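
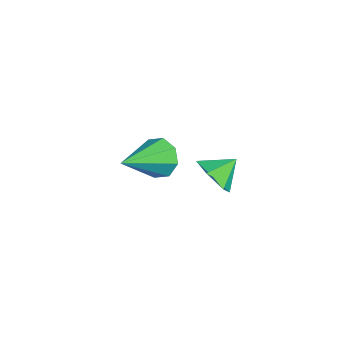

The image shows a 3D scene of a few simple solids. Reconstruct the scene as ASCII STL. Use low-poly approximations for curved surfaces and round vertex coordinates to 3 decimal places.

solid 
facet normal -0.035 -0.853 -0.521
outer loop
vertex 2.11 3.553 -2.859
vertex 1.541 3.234 -2.299
vertex 1.267 3.667 -2.989
endloop
endfacet
facet normal 0.182 0.902 -0.392
outer loop
vertex 2.11 3.553 -2.859
vertex 1.267 3.667 -2.989
vertex 1.579 4.146 -1.741
endloop
endfacet
facet normal -0.035 -0.853 -0.521
outer loop
vertex 1.267 3.667 -2.989
vertex 1.541 3.234 -2.299
vertex 0.699 3.348 -2.429
endloop
endfacet
facet normal -0.595 0.789 -0.154
outer loop
vertex 1.267 3.667 -2.989
vertex 0.699 3.348 -2.429
vertex 1.579 4.146 -1.741
endloop
endfacet
facet normal -0.035 -0.853 -0.521
outer loop
vertex 0.699 3.348 -2.429
vertex 1.541 3.234 -2.299
vertex 0.972 2.915 -1.738
endloop
endfacet
facet normal -0.758 0.375 0.534
outer loop
vertex 0.699 3.348 -2.429
vertex 0.972 2.915 -1.738
vertex 1.579 4.146 -1.741
endloop
endfacet
facet normal -0.036 -0.853 -0.521
outer loop
vertex 0.972 2.915 -1.738
vertex 1.541 3.234 -2.299
vertex 1.814 2.8 -1.608
endloop
endfacet
facet normal -0.142 0.073 0.987
outer loop
vertex 0.972 2.915 -1.738
vertex 1.814 2.8 -1.608
vertex 1.579 4.146 -1.741
endloop
endfacet
facet normal -0.036 -0.853 -0.521
outer loop
vertex 1.814 2.8 -1.608
vertex 1.541 3.234 -2.299
vertex 2.383 3.119 -2.169
endloop
endfacet
facet normal 0.635 0.185 0.750
outer loop
vertex 1.814 2.8 -1.608
vertex 2.383 3.119 -2.169
vertex 1.579 4.146 -1.741
endloop
endfacet
facet normal -0.036 -0.852 -0.522
outer loop
vertex 2.383 3.119 -2.169
vertex 1.541 3.234 -2.299
vertex 2.11 3.553 -2.859
endloop
endfacet
facet normal 0.798 0.599 0.061
outer loop
vertex 2.383 3.119 -2.169
vertex 2.11 3.553 -2.859
vertex 1.579 4.146 -1.741
endloop
endfacet
facet normal -0.232 0.823 -0.518
outer loop
vertex 3.446 0.384 1.117
vertex 2.759 0.409 1.464
vertex 3.456 0.7 1.615
endloop
endfacet
facet normal 0.994 -0.101 0.044
outer loop
vertex 3.446 0.384 1.117
vertex 3.456 0.7 1.615
vertex 3.221 -1.229 2.496
endloop
endfacet
facet normal -0.231 0.823 -0.519
outer loop
vertex 3.456 0.7 1.615
vertex 2.759 0.409 1.464
vertex 3.057 0.846 2.024
endloop
endfacet
facet normal 0.736 0.205 0.645
outer loop
vertex 3.456 0.7 1.615
vertex 3.057 0.846 2.024
vertex 3.221 -1.229 2.496
endloop
endfacet
facet normal -0.233 0.823 -0.518
outer loop
vertex 3.057 0.846 2.024
vertex 2.759 0.409 1.464
vertex 2.484 0.735 2.105
endloop
endfacet
facet normal 0.093 0.228 0.969
outer loop
vertex 3.057 0.846 2.024
vertex 2.484 0.735 2.105
vertex 3.221 -1.229 2.496
endloop
endfacet
facet normal -0.232 0.823 -0.518
outer loop
vertex 2.484 0.735 2.105
vertex 2.759 0.409 1.464
vertex 2.072 0.434 1.811
endloop
endfacet
facet normal -0.558 -0.045 0.828
outer loop
vertex 2.484 0.735 2.105
vertex 2.072 0.434 1.811
vertex 3.221 -1.229 2.496
endloop
endfacet
facet normal -0.232 0.823 -0.519
outer loop
vertex 2.072 0.434 1.811
vertex 2.759 0.409 1.464
vertex 2.062 0.117 1.313
endloop
endfacet
facet normal -0.838 -0.453 0.305
outer loop
vertex 2.072 0.434 1.811
vertex 2.062 0.117 1.313
vertex 3.221 -1.229 2.496
endloop
endfacet
facet normal -0.232 0.823 -0.518
outer loop
vertex 2.062 0.117 1.313
vertex 2.759 0.409 1.464
vertex 2.461 -0.028 0.904
endloop
endfacet
facet normal -0.579 -0.759 -0.296
outer loop
vertex 2.062 0.117 1.313
vertex 2.461 -0.028 0.904
vertex 3.221 -1.229 2.496
endloop
endfacet
facet normal -0.231 0.823 -0.519
outer loop
vertex 2.461 -0.028 0.904
vertex 2.759 0.409 1.464
vertex 3.034 0.082 0.823
endloop
endfacet
facet normal 0.063 -0.782 -0.620
outer loop
vertex 2.461 -0.028 0.904
vertex 3.034 0.082 0.823
vertex 3.221 -1.229 2.496
endloop
endfacet
facet normal -0.232 0.822 -0.519
outer loop
vertex 3.034 0.082 0.823
vertex 2.759 0.409 1.464
vertex 3.446 0.384 1.117
endloop
endfacet
facet normal 0.715 -0.509 -0.479
outer loop
vertex 3.034 0.082 0.823
vertex 3.446 0.384 1.117
vertex 3.221 -1.229 2.496
endloop
endfacet

endsolid


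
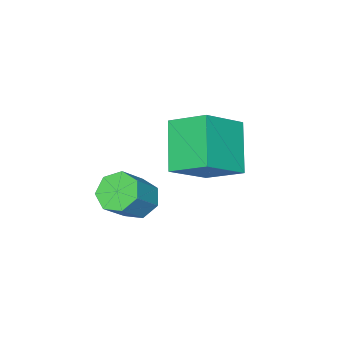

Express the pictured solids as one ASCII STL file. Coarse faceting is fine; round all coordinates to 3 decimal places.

solid 
facet normal -0.803 0.117 -0.584
outer loop
vertex -4.506 -1.785 -0.249
vertex -4.873 -0.508 0.511
vertex -3.448 -0.74 -1.494
endloop
endfacet
facet normal 0.240 -0.834 -0.496
outer loop
vertex -1.987 -0.952 -0.431
vertex -4.506 -1.785 -0.249
vertex -3.448 -0.74 -1.494
endloop
endfacet
facet normal -0.803 0.116 -0.584
outer loop
vertex -3.448 -0.74 -1.494
vertex -4.873 -0.508 0.511
vertex -3.816 0.537 -0.735
endloop
endfacet
facet normal 0.545 0.539 -0.642
outer loop
vertex -3.816 0.537 -0.735
vertex -1.987 -0.952 -0.431
vertex -3.448 -0.74 -1.494
endloop
endfacet
facet normal -0.545 -0.539 0.642
outer loop
vertex -4.506 -1.785 -0.249
vertex -3.412 -0.72 1.574
vertex -4.873 -0.508 0.511
endloop
endfacet
facet normal 0.240 -0.834 -0.496
outer loop
vertex -3.044 -1.997 0.815
vertex -4.506 -1.785 -0.249
vertex -1.987 -0.952 -0.431
endloop
endfacet
facet normal -0.545 -0.539 0.642
outer loop
vertex -3.044 -1.997 0.815
vertex -3.412 -0.72 1.574
vertex -4.506 -1.785 -0.249
endloop
endfacet
facet normal -0.240 0.834 0.496
outer loop
vertex -4.873 -0.508 0.511
vertex -3.412 -0.72 1.574
vertex -3.816 0.537 -0.735
endloop
endfacet
facet normal 0.545 0.539 -0.642
outer loop
vertex -2.354 0.325 0.329
vertex -1.987 -0.952 -0.431
vertex -3.816 0.537 -0.735
endloop
endfacet
facet normal -0.240 0.834 0.496
outer loop
vertex -3.816 0.537 -0.735
vertex -3.412 -0.72 1.574
vertex -2.354 0.325 0.329
endloop
endfacet
facet normal 0.803 -0.117 0.584
outer loop
vertex -2.354 0.325 0.329
vertex -3.044 -1.997 0.815
vertex -1.987 -0.952 -0.431
endloop
endfacet
facet normal 0.803 -0.116 0.585
outer loop
vertex -3.412 -0.72 1.574
vertex -3.044 -1.997 0.815
vertex -2.354 0.325 0.329
endloop
endfacet
facet normal -0.692 -0.051 -0.720
outer loop
vertex -1.865 -2.81 -3.669
vertex -2.435 -2.757 -3.125
vertex -2.071 -2.175 -3.516
endloop
endfacet
facet normal 0.656 0.371 -0.657
outer loop
vertex -1.865 -2.81 -3.669
vertex -2.071 -2.175 -3.516
vertex -0.875 -2.736 -2.639
endloop
endfacet
facet normal 0.656 0.372 -0.657
outer loop
vertex -0.875 -2.736 -2.639
vertex -2.071 -2.175 -3.516
vertex -1.082 -2.101 -2.486
endloop
endfacet
facet normal 0.692 0.052 0.720
outer loop
vertex -0.875 -2.736 -2.639
vertex -1.082 -2.101 -2.486
vertex -1.445 -2.683 -2.095
endloop
endfacet
facet normal -0.692 -0.051 -0.720
outer loop
vertex -2.071 -2.175 -3.516
vertex -2.435 -2.757 -3.125
vertex -2.552 -1.978 -3.068
endloop
endfacet
facet normal 0.173 0.957 -0.235
outer loop
vertex -2.071 -2.175 -3.516
vertex -2.552 -1.978 -3.068
vertex -1.082 -2.101 -2.486
endloop
endfacet
facet normal 0.173 0.956 -0.235
outer loop
vertex -1.082 -2.101 -2.486
vertex -2.552 -1.978 -3.068
vertex -1.562 -1.904 -2.039
endloop
endfacet
facet normal 0.692 0.052 0.720
outer loop
vertex -1.082 -2.101 -2.486
vertex -1.562 -1.904 -2.039
vertex -1.445 -2.683 -2.095
endloop
endfacet
facet normal -0.692 -0.051 -0.720
outer loop
vertex -2.552 -1.978 -3.068
vertex -2.435 -2.757 -3.125
vertex -2.944 -2.368 -2.663
endloop
endfacet
facet normal -0.440 0.821 0.364
outer loop
vertex -2.552 -1.978 -3.068
vertex -2.944 -2.368 -2.663
vertex -1.562 -1.904 -2.039
endloop
endfacet
facet normal -0.440 0.821 0.364
outer loop
vertex -1.562 -1.904 -2.039
vertex -2.944 -2.368 -2.663
vertex -1.954 -2.294 -1.634
endloop
endfacet
facet normal 0.692 0.052 0.720
outer loop
vertex -1.562 -1.904 -2.039
vertex -1.954 -2.294 -1.634
vertex -1.445 -2.683 -2.095
endloop
endfacet
facet normal -0.692 -0.051 -0.720
outer loop
vertex -2.944 -2.368 -2.663
vertex -2.435 -2.757 -3.125
vertex -2.953 -3.051 -2.606
endloop
endfacet
facet normal -0.721 0.067 0.689
outer loop
vertex -2.944 -2.368 -2.663
vertex -2.953 -3.051 -2.606
vertex -1.954 -2.294 -1.634
endloop
endfacet
facet normal -0.722 0.068 0.689
outer loop
vertex -1.954 -2.294 -1.634
vertex -2.953 -3.051 -2.606
vertex -1.963 -2.977 -1.576
endloop
endfacet
facet normal 0.692 0.052 0.720
outer loop
vertex -1.954 -2.294 -1.634
vertex -1.963 -2.977 -1.576
vertex -1.445 -2.683 -2.095
endloop
endfacet
facet normal -0.692 -0.052 -0.720
outer loop
vertex -2.953 -3.051 -2.606
vertex -2.435 -2.757 -3.125
vertex -2.572 -3.513 -2.939
endloop
endfacet
facet normal -0.460 -0.737 0.495
outer loop
vertex -2.953 -3.051 -2.606
vertex -2.572 -3.513 -2.939
vertex -1.963 -2.977 -1.576
endloop
endfacet
facet normal -0.460 -0.737 0.495
outer loop
vertex -1.963 -2.977 -1.576
vertex -2.572 -3.513 -2.939
vertex -1.582 -3.439 -1.91
endloop
endfacet
facet normal 0.692 0.051 0.720
outer loop
vertex -1.963 -2.977 -1.576
vertex -1.582 -3.439 -1.91
vertex -1.445 -2.683 -2.095
endloop
endfacet
facet normal -0.691 -0.052 -0.721
outer loop
vertex -2.572 -3.513 -2.939
vertex -2.435 -2.757 -3.125
vertex -2.087 -3.406 -3.412
endloop
endfacet
facet normal 0.148 -0.986 -0.071
outer loop
vertex -2.572 -3.513 -2.939
vertex -2.087 -3.406 -3.412
vertex -1.582 -3.439 -1.91
endloop
endfacet
facet normal 0.148 -0.986 -0.071
outer loop
vertex -1.582 -3.439 -1.91
vertex -2.087 -3.406 -3.412
vertex -1.098 -3.332 -2.383
endloop
endfacet
facet normal 0.692 0.051 0.720
outer loop
vertex -1.582 -3.439 -1.91
vertex -1.098 -3.332 -2.383
vertex -1.445 -2.683 -2.095
endloop
endfacet
facet normal -0.692 -0.053 -0.720
outer loop
vertex -2.087 -3.406 -3.412
vertex -2.435 -2.757 -3.125
vertex -1.865 -2.81 -3.669
endloop
endfacet
facet normal 0.645 -0.492 -0.585
outer loop
vertex -2.087 -3.406 -3.412
vertex -1.865 -2.81 -3.669
vertex -1.098 -3.332 -2.383
endloop
endfacet
facet normal 0.645 -0.492 -0.585
outer loop
vertex -1.098 -3.332 -2.383
vertex -1.865 -2.81 -3.669
vertex -0.875 -2.736 -2.639
endloop
endfacet
facet normal 0.692 0.050 0.720
outer loop
vertex -1.098 -3.332 -2.383
vertex -0.875 -2.736 -2.639
vertex -1.445 -2.683 -2.095
endloop
endfacet

endsolid


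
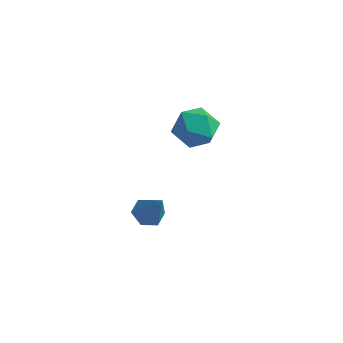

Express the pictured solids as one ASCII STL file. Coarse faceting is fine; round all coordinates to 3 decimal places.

solid 
facet normal -0.484 0.191 -0.854
outer loop
vertex 2.021 -1.795 -4.597
vertex 1.359 -1.52 -4.16
vertex 1.966 -0.984 -4.384
endloop
endfacet
facet normal 0.986 0.102 -0.133
outer loop
vertex 2.021 -1.795 -4.597
vertex 1.966 -0.984 -4.384
vertex 2.321 -1.9 -2.46
endloop
endfacet
facet normal -0.484 0.191 -0.854
outer loop
vertex 1.966 -0.984 -4.384
vertex 1.359 -1.52 -4.16
vertex 1.304 -0.709 -3.947
endloop
endfacet
facet normal 0.522 0.803 0.286
outer loop
vertex 1.966 -0.984 -4.384
vertex 1.304 -0.709 -3.947
vertex 2.321 -1.9 -2.46
endloop
endfacet
facet normal -0.483 0.192 -0.854
outer loop
vertex 1.304 -0.709 -3.947
vertex 1.359 -1.52 -4.16
vertex 0.696 -1.244 -3.723
endloop
endfacet
facet normal -0.297 0.636 0.712
outer loop
vertex 1.304 -0.709 -3.947
vertex 0.696 -1.244 -3.723
vertex 2.321 -1.9 -2.46
endloop
endfacet
facet normal -0.483 0.192 -0.854
outer loop
vertex 0.696 -1.244 -3.723
vertex 1.359 -1.52 -4.16
vertex 0.751 -2.055 -3.936
endloop
endfacet
facet normal -0.654 -0.233 0.720
outer loop
vertex 0.696 -1.244 -3.723
vertex 0.751 -2.055 -3.936
vertex 2.321 -1.9 -2.46
endloop
endfacet
facet normal -0.483 0.192 -0.854
outer loop
vertex 0.751 -2.055 -3.936
vertex 1.359 -1.52 -4.16
vertex 1.414 -2.33 -4.373
endloop
endfacet
facet normal -0.190 -0.935 0.300
outer loop
vertex 0.751 -2.055 -3.936
vertex 1.414 -2.33 -4.373
vertex 2.321 -1.9 -2.46
endloop
endfacet
facet normal -0.484 0.192 -0.854
outer loop
vertex 1.414 -2.33 -4.373
vertex 1.359 -1.52 -4.16
vertex 2.021 -1.795 -4.597
endloop
endfacet
facet normal 0.629 -0.767 -0.126
outer loop
vertex 1.414 -2.33 -4.373
vertex 2.021 -1.795 -4.597
vertex 2.321 -1.9 -2.46
endloop
endfacet
facet normal -0.485 0.874 -0.000
outer loop
vertex 3.151 0.59 1.503
vertex 2.198 0.061 2.027
vertex 3.071 0.546 2.708
endloop
endfacet
facet normal 0.220 0.974 0.050
outer loop
vertex 3.151 0.59 1.503
vertex 3.071 0.546 2.708
vertex 4.13 0.335 2.164
endloop
endfacet
facet normal 0.527 0.672 -0.521
outer loop
vertex 3.151 0.59 1.503
vertex 4.13 0.335 2.164
vertex 3.911 -0.281 1.147
endloop
endfacet
facet normal 0.011 0.386 -0.922
outer loop
vertex 3.151 0.59 1.503
vertex 3.911 -0.281 1.147
vertex 2.717 -0.45 1.062
endloop
endfacet
facet normal -0.614 0.511 -0.601
outer loop
vertex 3.151 0.59 1.503
vertex 2.717 -0.45 1.062
vertex 2.198 0.061 2.027
endloop
endfacet
facet normal 0.450 0.632 0.631
outer loop
vertex 4.13 0.335 2.164
vertex 3.071 0.546 2.708
vertex 3.783 -0.35 3.098
endloop
endfacet
facet normal -0.690 0.470 0.550
outer loop
vertex 3.071 0.546 2.708
vertex 2.198 0.061 2.027
vertex 2.589 -0.519 3.013
endloop
endfacet
facet normal -0.899 -0.118 -0.421
outer loop
vertex 2.198 0.061 2.027
vertex 2.717 -0.45 1.062
vertex 2.37 -1.135 1.996
endloop
endfacet
facet normal 0.112 -0.320 -0.941
outer loop
vertex 2.717 -0.45 1.062
vertex 3.911 -0.281 1.147
vertex 3.429 -1.346 1.452
endloop
endfacet
facet normal 0.946 0.144 -0.291
outer loop
vertex 3.911 -0.281 1.147
vertex 4.13 0.335 2.164
vertex 4.302 -0.861 2.133
endloop
endfacet
facet normal -0.011 -0.386 0.922
outer loop
vertex 3.349 -1.39 2.657
vertex 3.783 -0.35 3.098
vertex 2.589 -0.519 3.013
endloop
endfacet
facet normal -0.527 -0.672 0.521
outer loop
vertex 3.349 -1.39 2.657
vertex 2.589 -0.519 3.013
vertex 2.37 -1.135 1.996
endloop
endfacet
facet normal -0.220 -0.974 -0.050
outer loop
vertex 3.349 -1.39 2.657
vertex 2.37 -1.135 1.996
vertex 3.429 -1.346 1.452
endloop
endfacet
facet normal 0.485 -0.874 0.000
outer loop
vertex 3.349 -1.39 2.657
vertex 3.429 -1.346 1.452
vertex 4.302 -0.861 2.133
endloop
endfacet
facet normal 0.614 -0.511 0.601
outer loop
vertex 3.349 -1.39 2.657
vertex 4.302 -0.861 2.133
vertex 3.783 -0.35 3.098
endloop
endfacet
facet normal -0.112 0.320 0.941
outer loop
vertex 2.589 -0.519 3.013
vertex 3.783 -0.35 3.098
vertex 3.071 0.546 2.708
endloop
endfacet
facet normal -0.946 -0.144 0.291
outer loop
vertex 2.37 -1.135 1.996
vertex 2.589 -0.519 3.013
vertex 2.198 0.061 2.027
endloop
endfacet
facet normal -0.450 -0.632 -0.631
outer loop
vertex 3.429 -1.346 1.452
vertex 2.37 -1.135 1.996
vertex 2.717 -0.45 1.062
endloop
endfacet
facet normal 0.690 -0.470 -0.550
outer loop
vertex 4.302 -0.861 2.133
vertex 3.429 -1.346 1.452
vertex 3.911 -0.281 1.147
endloop
endfacet
facet normal 0.899 0.118 0.421
outer loop
vertex 3.783 -0.35 3.098
vertex 4.302 -0.861 2.133
vertex 4.13 0.335 2.164
endloop
endfacet

endsolid


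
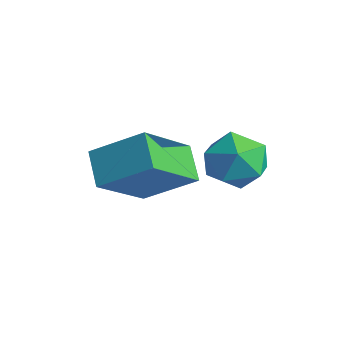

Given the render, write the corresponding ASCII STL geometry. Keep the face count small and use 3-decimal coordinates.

solid 
facet normal -0.771 0.322 0.549
outer loop
vertex -1.25 -2.307 -2.71
vertex -1.504 -0.904 -3.889
vertex -2.176 -3.151 -3.516
endloop
endfacet
facet normal 0.137 -0.759 0.637
outer loop
vertex -1.396 -3.476 -4.071
vertex -1.25 -2.307 -2.71
vertex -2.176 -3.151 -3.516
endloop
endfacet
facet normal -0.772 0.322 0.548
outer loop
vertex -2.176 -3.151 -3.516
vertex -1.504 -0.904 -3.889
vertex -2.429 -1.749 -4.695
endloop
endfacet
facet normal -0.621 -0.567 -0.541
outer loop
vertex -2.429 -1.749 -4.695
vertex -1.396 -3.476 -4.071
vertex -2.176 -3.151 -3.516
endloop
endfacet
facet normal 0.621 0.567 0.541
outer loop
vertex -1.25 -2.307 -2.71
vertex -0.724 -1.229 -4.444
vertex -1.504 -0.904 -3.889
endloop
endfacet
facet normal 0.138 -0.759 0.637
outer loop
vertex -0.471 -2.631 -3.265
vertex -1.25 -2.307 -2.71
vertex -1.396 -3.476 -4.071
endloop
endfacet
facet normal 0.621 0.567 0.541
outer loop
vertex -0.471 -2.631 -3.265
vertex -0.724 -1.229 -4.444
vertex -1.25 -2.307 -2.71
endloop
endfacet
facet normal -0.137 0.758 -0.637
outer loop
vertex -1.504 -0.904 -3.889
vertex -0.724 -1.229 -4.444
vertex -2.429 -1.749 -4.695
endloop
endfacet
facet normal -0.621 -0.567 -0.541
outer loop
vertex -1.65 -2.073 -5.25
vertex -1.396 -3.476 -4.071
vertex -2.429 -1.749 -4.695
endloop
endfacet
facet normal -0.138 0.759 -0.636
outer loop
vertex -2.429 -1.749 -4.695
vertex -0.724 -1.229 -4.444
vertex -1.65 -2.073 -5.25
endloop
endfacet
facet normal 0.772 -0.321 -0.549
outer loop
vertex -1.65 -2.073 -5.25
vertex -0.471 -2.631 -3.265
vertex -1.396 -3.476 -4.071
endloop
endfacet
facet normal 0.771 -0.322 -0.549
outer loop
vertex -0.724 -1.229 -4.444
vertex -0.471 -2.631 -3.265
vertex -1.65 -2.073 -5.25
endloop
endfacet
facet normal -0.861 0.475 -0.183
outer loop
vertex -0.827 -0.189 -4.471
vertex -1.173 -0.558 -3.799
vertex -0.782 0.182 -3.718
endloop
endfacet
facet normal -0.305 0.861 -0.406
outer loop
vertex -0.827 -0.189 -4.471
vertex -0.782 0.182 -3.718
vertex -0.112 0.179 -4.227
endloop
endfacet
facet normal 0.058 0.471 -0.880
outer loop
vertex -0.827 -0.189 -4.471
vertex -0.112 0.179 -4.227
vertex -0.089 -0.563 -4.622
endloop
endfacet
facet normal -0.274 -0.157 -0.949
outer loop
vertex -0.827 -0.189 -4.471
vertex -0.089 -0.563 -4.622
vertex -0.745 -1.019 -4.357
endloop
endfacet
facet normal -0.841 -0.154 -0.518
outer loop
vertex -0.827 -0.189 -4.471
vertex -0.745 -1.019 -4.357
vertex -1.173 -0.558 -3.799
endloop
endfacet
facet normal 0.120 0.981 0.153
outer loop
vertex -0.112 0.179 -4.227
vertex -0.782 0.182 -3.718
vertex -0.015 0.039 -3.403
endloop
endfacet
facet normal -0.779 0.355 0.516
outer loop
vertex -0.782 0.182 -3.718
vertex -1.173 -0.558 -3.799
vertex -0.671 -0.417 -3.138
endloop
endfacet
facet normal -0.747 -0.664 -0.025
outer loop
vertex -1.173 -0.558 -3.799
vertex -0.745 -1.019 -4.357
vertex -0.648 -1.159 -3.533
endloop
endfacet
facet normal 0.172 -0.669 -0.723
outer loop
vertex -0.745 -1.019 -4.357
vertex -0.089 -0.563 -4.622
vertex 0.022 -1.162 -4.042
endloop
endfacet
facet normal 0.709 0.348 -0.613
outer loop
vertex -0.089 -0.563 -4.622
vertex -0.112 0.179 -4.227
vertex 0.413 -0.422 -3.961
endloop
endfacet
facet normal 0.274 0.157 0.949
outer loop
vertex 0.067 -0.791 -3.289
vertex -0.015 0.039 -3.403
vertex -0.671 -0.417 -3.138
endloop
endfacet
facet normal -0.058 -0.471 0.880
outer loop
vertex 0.067 -0.791 -3.289
vertex -0.671 -0.417 -3.138
vertex -0.648 -1.159 -3.533
endloop
endfacet
facet normal 0.305 -0.861 0.406
outer loop
vertex 0.067 -0.791 -3.289
vertex -0.648 -1.159 -3.533
vertex 0.022 -1.162 -4.042
endloop
endfacet
facet normal 0.861 -0.475 0.183
outer loop
vertex 0.067 -0.791 -3.289
vertex 0.022 -1.162 -4.042
vertex 0.413 -0.422 -3.961
endloop
endfacet
facet normal 0.841 0.154 0.518
outer loop
vertex 0.067 -0.791 -3.289
vertex 0.413 -0.422 -3.961
vertex -0.015 0.039 -3.403
endloop
endfacet
facet normal -0.172 0.669 0.723
outer loop
vertex -0.671 -0.417 -3.138
vertex -0.015 0.039 -3.403
vertex -0.782 0.182 -3.718
endloop
endfacet
facet normal -0.709 -0.348 0.613
outer loop
vertex -0.648 -1.159 -3.533
vertex -0.671 -0.417 -3.138
vertex -1.173 -0.558 -3.799
endloop
endfacet
facet normal -0.120 -0.981 -0.153
outer loop
vertex 0.022 -1.162 -4.042
vertex -0.648 -1.159 -3.533
vertex -0.745 -1.019 -4.357
endloop
endfacet
facet normal 0.779 -0.355 -0.516
outer loop
vertex 0.413 -0.422 -3.961
vertex 0.022 -1.162 -4.042
vertex -0.089 -0.563 -4.622
endloop
endfacet
facet normal 0.747 0.664 0.025
outer loop
vertex -0.015 0.039 -3.403
vertex 0.413 -0.422 -3.961
vertex -0.112 0.179 -4.227
endloop
endfacet

endsolid


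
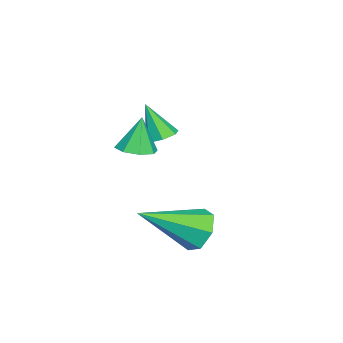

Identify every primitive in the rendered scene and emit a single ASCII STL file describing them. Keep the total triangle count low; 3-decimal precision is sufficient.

solid 
facet normal 0.215 -0.104 -0.971
outer loop
vertex 3.219 1.672 -1.082
vertex 2.64 1.417 -1.183
vertex 2.881 2.01 -1.193
endloop
endfacet
facet normal 0.530 0.691 0.492
outer loop
vertex 3.219 1.672 -1.082
vertex 2.881 2.01 -1.193
vertex 2.38 1.543 0.003
endloop
endfacet
facet normal 0.214 -0.103 -0.971
outer loop
vertex 2.881 2.01 -1.193
vertex 2.64 1.417 -1.183
vertex 2.403 2.0 -1.297
endloop
endfacet
facet normal -0.091 0.940 0.329
outer loop
vertex 2.881 2.01 -1.193
vertex 2.403 2.0 -1.297
vertex 2.38 1.543 0.003
endloop
endfacet
facet normal 0.213 -0.104 -0.972
outer loop
vertex 2.403 2.0 -1.297
vertex 2.64 1.417 -1.183
vertex 2.063 1.649 -1.334
endloop
endfacet
facet normal -0.712 0.666 0.222
outer loop
vertex 2.403 2.0 -1.297
vertex 2.063 1.649 -1.334
vertex 2.38 1.543 0.003
endloop
endfacet
facet normal 0.213 -0.102 -0.972
outer loop
vertex 2.063 1.649 -1.334
vertex 2.64 1.417 -1.183
vertex 2.062 1.161 -1.283
endloop
endfacet
facet normal -0.972 0.026 0.233
outer loop
vertex 2.063 1.649 -1.334
vertex 2.062 1.161 -1.283
vertex 2.38 1.543 0.003
endloop
endfacet
facet normal 0.214 -0.105 -0.971
outer loop
vertex 2.062 1.161 -1.283
vertex 2.64 1.417 -1.183
vertex 2.4 0.824 -1.172
endloop
endfacet
facet normal -0.716 -0.601 0.356
outer loop
vertex 2.062 1.161 -1.283
vertex 2.4 0.824 -1.172
vertex 2.38 1.543 0.003
endloop
endfacet
facet normal 0.214 -0.104 -0.971
outer loop
vertex 2.4 0.824 -1.172
vertex 2.64 1.417 -1.183
vertex 2.878 0.834 -1.068
endloop
endfacet
facet normal -0.095 -0.850 0.518
outer loop
vertex 2.4 0.824 -1.172
vertex 2.878 0.834 -1.068
vertex 2.38 1.543 0.003
endloop
endfacet
facet normal 0.214 -0.104 -0.971
outer loop
vertex 2.878 0.834 -1.068
vertex 2.64 1.417 -1.183
vertex 3.217 1.185 -1.031
endloop
endfacet
facet normal 0.527 -0.575 0.626
outer loop
vertex 2.878 0.834 -1.068
vertex 3.217 1.185 -1.031
vertex 2.38 1.543 0.003
endloop
endfacet
facet normal 0.215 -0.103 -0.971
outer loop
vertex 3.217 1.185 -1.031
vertex 2.64 1.417 -1.183
vertex 3.219 1.672 -1.082
endloop
endfacet
facet normal 0.786 0.061 0.615
outer loop
vertex 3.217 1.185 -1.031
vertex 3.219 1.672 -1.082
vertex 2.38 1.543 0.003
endloop
endfacet
facet normal -0.432 0.759 -0.487
outer loop
vertex 3.503 3.534 -4.592
vertex 2.787 3.332 -4.272
vertex 3.347 3.839 -3.979
endloop
endfacet
facet normal 0.967 0.215 0.139
outer loop
vertex 3.503 3.534 -4.592
vertex 3.347 3.839 -3.979
vertex 3.713 1.708 -3.228
endloop
endfacet
facet normal -0.432 0.759 -0.487
outer loop
vertex 3.347 3.839 -3.979
vertex 2.787 3.332 -4.272
vertex 2.769 3.762 -3.586
endloop
endfacet
facet normal 0.490 0.363 0.792
outer loop
vertex 3.347 3.839 -3.979
vertex 2.769 3.762 -3.586
vertex 3.713 1.708 -3.228
endloop
endfacet
facet normal -0.433 0.759 -0.487
outer loop
vertex 2.769 3.762 -3.586
vertex 2.787 3.332 -4.272
vertex 2.205 3.361 -3.709
endloop
endfacet
facet normal -0.249 0.054 0.967
outer loop
vertex 2.769 3.762 -3.586
vertex 2.205 3.361 -3.709
vertex 3.713 1.708 -3.228
endloop
endfacet
facet normal -0.434 0.758 -0.487
outer loop
vertex 2.205 3.361 -3.709
vertex 2.787 3.332 -4.272
vertex 2.08 2.938 -4.256
endloop
endfacet
facet normal -0.697 -0.481 0.531
outer loop
vertex 2.205 3.361 -3.709
vertex 2.08 2.938 -4.256
vertex 3.713 1.708 -3.228
endloop
endfacet
facet normal -0.433 0.758 -0.488
outer loop
vertex 2.08 2.938 -4.256
vertex 2.787 3.332 -4.272
vertex 2.487 2.811 -4.815
endloop
endfacet
facet normal -0.515 -0.837 -0.184
outer loop
vertex 2.08 2.938 -4.256
vertex 2.487 2.811 -4.815
vertex 3.713 1.708 -3.228
endloop
endfacet
facet normal -0.432 0.758 -0.489
outer loop
vertex 2.487 2.811 -4.815
vertex 2.787 3.332 -4.272
vertex 3.121 3.076 -4.964
endloop
endfacet
facet normal 0.161 -0.748 -0.644
outer loop
vertex 2.487 2.811 -4.815
vertex 3.121 3.076 -4.964
vertex 3.713 1.708 -3.228
endloop
endfacet
facet normal -0.432 0.758 -0.489
outer loop
vertex 3.121 3.076 -4.964
vertex 2.787 3.332 -4.272
vertex 3.503 3.534 -4.592
endloop
endfacet
facet normal 0.820 -0.279 -0.499
outer loop
vertex 3.121 3.076 -4.964
vertex 3.503 3.534 -4.592
vertex 3.713 1.708 -3.228
endloop
endfacet
facet normal 0.144 0.416 -0.898
outer loop
vertex 0.183 1.208 -2.249
vertex -0.28 1.498 -2.189
vertex 0.232 1.636 -2.043
endloop
endfacet
facet normal 0.877 -0.286 0.385
outer loop
vertex 0.183 1.208 -2.249
vertex 0.232 1.636 -2.043
vertex -0.48 0.922 -0.951
endloop
endfacet
facet normal 0.143 0.418 -0.897
outer loop
vertex 0.232 1.636 -2.043
vertex -0.28 1.498 -2.189
vertex -0.105 1.959 -1.946
endloop
endfacet
facet normal 0.604 0.428 0.673
outer loop
vertex 0.232 1.636 -2.043
vertex -0.105 1.959 -1.946
vertex -0.48 0.922 -0.951
endloop
endfacet
facet normal 0.146 0.417 -0.897
outer loop
vertex -0.105 1.959 -1.946
vertex -0.28 1.498 -2.189
vertex -0.574 1.936 -2.033
endloop
endfacet
facet normal -0.162 0.713 0.682
outer loop
vertex -0.105 1.959 -1.946
vertex -0.574 1.936 -2.033
vertex -0.48 0.922 -0.951
endloop
endfacet
facet normal 0.145 0.417 -0.897
outer loop
vertex -0.574 1.936 -2.033
vertex -0.28 1.498 -2.189
vertex -0.822 1.583 -2.237
endloop
endfacet
facet normal -0.841 0.356 0.407
outer loop
vertex -0.574 1.936 -2.033
vertex -0.822 1.583 -2.237
vertex -0.48 0.922 -0.951
endloop
endfacet
facet normal 0.145 0.417 -0.897
outer loop
vertex -0.822 1.583 -2.237
vertex -0.28 1.498 -2.189
vertex -0.662 1.166 -2.405
endloop
endfacet
facet normal -0.925 -0.376 0.053
outer loop
vertex -0.822 1.583 -2.237
vertex -0.662 1.166 -2.405
vertex -0.48 0.922 -0.951
endloop
endfacet
facet normal 0.144 0.418 -0.897
outer loop
vertex -0.662 1.166 -2.405
vertex -0.28 1.498 -2.189
vertex -0.215 0.999 -2.411
endloop
endfacet
facet normal -0.349 -0.930 -0.112
outer loop
vertex -0.662 1.166 -2.405
vertex -0.215 0.999 -2.411
vertex -0.48 0.922 -0.951
endloop
endfacet
facet normal 0.146 0.418 -0.897
outer loop
vertex -0.215 0.999 -2.411
vertex -0.28 1.498 -2.189
vertex 0.183 1.208 -2.249
endloop
endfacet
facet normal 0.453 -0.891 0.035
outer loop
vertex -0.215 0.999 -2.411
vertex 0.183 1.208 -2.249
vertex -0.48 0.922 -0.951
endloop
endfacet

endsolid


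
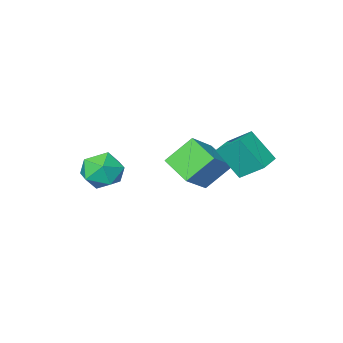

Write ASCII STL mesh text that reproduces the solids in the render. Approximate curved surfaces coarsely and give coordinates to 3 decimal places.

solid 
facet normal -0.262 0.550 0.793
outer loop
vertex 1.019 0.388 -1.603
vertex 1.381 -0.5 -0.867
vertex 2.161 0.36 -1.206
endloop
endfacet
facet normal -0.063 0.966 0.249
outer loop
vertex 1.019 0.388 -1.603
vertex 2.161 0.36 -1.206
vertex 1.929 0.642 -2.358
endloop
endfacet
facet normal -0.484 0.819 -0.308
outer loop
vertex 1.019 0.388 -1.603
vertex 1.929 0.642 -2.358
vertex 1.005 -0.044 -2.732
endloop
endfacet
facet normal -0.944 0.312 -0.108
outer loop
vertex 1.019 0.388 -1.603
vertex 1.005 -0.044 -2.732
vertex 0.667 -0.75 -1.81
endloop
endfacet
facet normal -0.807 0.145 0.572
outer loop
vertex 1.019 0.388 -1.603
vertex 0.667 -0.75 -1.81
vertex 1.381 -0.5 -0.867
endloop
endfacet
facet normal 0.607 0.792 0.072
outer loop
vertex 1.929 0.642 -2.358
vertex 2.161 0.36 -1.206
vertex 2.853 -0.09 -2.09
endloop
endfacet
facet normal 0.283 0.118 0.952
outer loop
vertex 2.161 0.36 -1.206
vertex 1.381 -0.5 -0.867
vertex 2.515 -0.796 -1.168
endloop
endfacet
facet normal -0.598 -0.537 0.595
outer loop
vertex 1.381 -0.5 -0.867
vertex 0.667 -0.75 -1.81
vertex 1.591 -1.482 -1.542
endloop
endfacet
facet normal -0.820 -0.268 -0.506
outer loop
vertex 0.667 -0.75 -1.81
vertex 1.005 -0.044 -2.732
vertex 1.359 -1.2 -2.694
endloop
endfacet
facet normal -0.076 0.554 -0.829
outer loop
vertex 1.005 -0.044 -2.732
vertex 1.929 0.642 -2.358
vertex 2.139 -0.34 -3.033
endloop
endfacet
facet normal 0.944 -0.312 0.108
outer loop
vertex 2.501 -1.228 -2.297
vertex 2.853 -0.09 -2.09
vertex 2.515 -0.796 -1.168
endloop
endfacet
facet normal 0.484 -0.819 0.308
outer loop
vertex 2.501 -1.228 -2.297
vertex 2.515 -0.796 -1.168
vertex 1.591 -1.482 -1.542
endloop
endfacet
facet normal 0.063 -0.966 -0.249
outer loop
vertex 2.501 -1.228 -2.297
vertex 1.591 -1.482 -1.542
vertex 1.359 -1.2 -2.694
endloop
endfacet
facet normal 0.262 -0.550 -0.793
outer loop
vertex 2.501 -1.228 -2.297
vertex 1.359 -1.2 -2.694
vertex 2.139 -0.34 -3.033
endloop
endfacet
facet normal 0.807 -0.145 -0.572
outer loop
vertex 2.501 -1.228 -2.297
vertex 2.139 -0.34 -3.033
vertex 2.853 -0.09 -2.09
endloop
endfacet
facet normal 0.820 0.268 0.506
outer loop
vertex 2.515 -0.796 -1.168
vertex 2.853 -0.09 -2.09
vertex 2.161 0.36 -1.206
endloop
endfacet
facet normal 0.076 -0.554 0.829
outer loop
vertex 1.591 -1.482 -1.542
vertex 2.515 -0.796 -1.168
vertex 1.381 -0.5 -0.867
endloop
endfacet
facet normal -0.607 -0.792 -0.072
outer loop
vertex 1.359 -1.2 -2.694
vertex 1.591 -1.482 -1.542
vertex 0.667 -0.75 -1.81
endloop
endfacet
facet normal -0.283 -0.118 -0.952
outer loop
vertex 2.139 -0.34 -3.033
vertex 1.359 -1.2 -2.694
vertex 1.005 -0.044 -2.732
endloop
endfacet
facet normal 0.598 0.537 -0.595
outer loop
vertex 2.853 -0.09 -2.09
vertex 2.139 -0.34 -3.033
vertex 1.929 0.642 -2.358
endloop
endfacet
facet normal -0.877 -0.476 0.057
outer loop
vertex -4.354 3.033 0.523
vertex -5.024 4.083 -1.029
vertex -3.78 1.851 -0.523
endloop
endfacet
facet normal 0.337 -0.527 0.780
outer loop
vertex -2.736 2.417 -0.591
vertex -4.354 3.033 0.523
vertex -3.78 1.851 -0.523
endloop
endfacet
facet normal -0.878 -0.476 0.057
outer loop
vertex -3.78 1.851 -0.523
vertex -5.024 4.083 -1.029
vertex -4.45 2.9 -2.076
endloop
endfacet
facet normal 0.341 -0.704 -0.623
outer loop
vertex -4.45 2.9 -2.076
vertex -2.736 2.417 -0.591
vertex -3.78 1.851 -0.523
endloop
endfacet
facet normal -0.341 0.704 0.623
outer loop
vertex -4.354 3.033 0.523
vertex -3.98 4.649 -1.097
vertex -5.024 4.083 -1.029
endloop
endfacet
facet normal 0.336 -0.527 0.780
outer loop
vertex -3.31 3.6 0.456
vertex -4.354 3.033 0.523
vertex -2.736 2.417 -0.591
endloop
endfacet
facet normal -0.342 0.704 0.623
outer loop
vertex -3.31 3.6 0.456
vertex -3.98 4.649 -1.097
vertex -4.354 3.033 0.523
endloop
endfacet
facet normal -0.337 0.527 -0.780
outer loop
vertex -5.024 4.083 -1.029
vertex -3.98 4.649 -1.097
vertex -4.45 2.9 -2.076
endloop
endfacet
facet normal 0.342 -0.703 -0.623
outer loop
vertex -3.406 3.467 -2.143
vertex -2.736 2.417 -0.591
vertex -4.45 2.9 -2.076
endloop
endfacet
facet normal -0.336 0.527 -0.780
outer loop
vertex -4.45 2.9 -2.076
vertex -3.98 4.649 -1.097
vertex -3.406 3.467 -2.143
endloop
endfacet
facet normal 0.878 0.476 -0.057
outer loop
vertex -3.406 3.467 -2.143
vertex -3.31 3.6 0.456
vertex -2.736 2.417 -0.591
endloop
endfacet
facet normal 0.877 0.476 -0.057
outer loop
vertex -3.98 4.649 -1.097
vertex -3.31 3.6 0.456
vertex -3.406 3.467 -2.143
endloop
endfacet
facet normal -0.669 0.221 0.710
outer loop
vertex -2.566 0.665 -0.479
vertex -2.726 2.338 -1.151
vertex -4.079 0.027 -1.707
endloop
endfacet
facet normal 0.088 -0.924 0.372
outer loop
vertex -2.794 -0.398 -3.069
vertex -2.566 0.665 -0.479
vertex -4.079 0.027 -1.707
endloop
endfacet
facet normal -0.669 0.221 0.710
outer loop
vertex -4.079 0.027 -1.707
vertex -2.726 2.338 -1.151
vertex -4.239 1.7 -2.378
endloop
endfacet
facet normal -0.738 -0.311 -0.599
outer loop
vertex -4.239 1.7 -2.378
vertex -2.794 -0.398 -3.069
vertex -4.079 0.027 -1.707
endloop
endfacet
facet normal 0.738 0.311 0.599
outer loop
vertex -2.566 0.665 -0.479
vertex -1.441 1.913 -2.513
vertex -2.726 2.338 -1.151
endloop
endfacet
facet normal 0.088 -0.924 0.372
outer loop
vertex -1.281 0.24 -1.842
vertex -2.566 0.665 -0.479
vertex -2.794 -0.398 -3.069
endloop
endfacet
facet normal 0.738 0.311 0.599
outer loop
vertex -1.281 0.24 -1.842
vertex -1.441 1.913 -2.513
vertex -2.566 0.665 -0.479
endloop
endfacet
facet normal -0.088 0.924 -0.372
outer loop
vertex -2.726 2.338 -1.151
vertex -1.441 1.913 -2.513
vertex -4.239 1.7 -2.378
endloop
endfacet
facet normal -0.738 -0.311 -0.599
outer loop
vertex -2.954 1.275 -3.741
vertex -2.794 -0.398 -3.069
vertex -4.239 1.7 -2.378
endloop
endfacet
facet normal -0.088 0.924 -0.371
outer loop
vertex -4.239 1.7 -2.378
vertex -1.441 1.913 -2.513
vertex -2.954 1.275 -3.741
endloop
endfacet
facet normal 0.669 -0.221 -0.710
outer loop
vertex -2.954 1.275 -3.741
vertex -1.281 0.24 -1.842
vertex -2.794 -0.398 -3.069
endloop
endfacet
facet normal 0.669 -0.221 -0.710
outer loop
vertex -1.441 1.913 -2.513
vertex -1.281 0.24 -1.842
vertex -2.954 1.275 -3.741
endloop
endfacet

endsolid


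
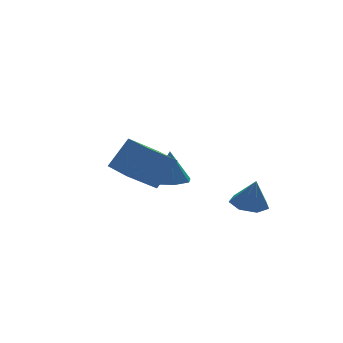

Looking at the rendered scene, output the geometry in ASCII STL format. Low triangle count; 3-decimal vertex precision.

solid 
facet normal -0.092 0.224 -0.970
outer loop
vertex 4.041 -4.339 -4.347
vertex 3.318 -3.562 -4.099
vertex 4.402 -3.48 -4.183
endloop
endfacet
facet normal 0.849 -0.418 0.323
outer loop
vertex 4.041 -4.339 -4.347
vertex 4.402 -3.48 -4.183
vertex 3.482 -3.958 -2.381
endloop
endfacet
facet normal -0.092 0.225 -0.970
outer loop
vertex 4.402 -3.48 -4.183
vertex 3.318 -3.562 -4.099
vertex 3.947 -2.683 -3.955
endloop
endfacet
facet normal 0.807 0.319 0.497
outer loop
vertex 4.402 -3.48 -4.183
vertex 3.947 -2.683 -3.955
vertex 3.482 -3.958 -2.381
endloop
endfacet
facet normal -0.092 0.224 -0.970
outer loop
vertex 3.947 -2.683 -3.955
vertex 3.318 -3.562 -4.099
vertex 3.019 -2.547 -3.836
endloop
endfacet
facet normal 0.191 0.734 0.651
outer loop
vertex 3.947 -2.683 -3.955
vertex 3.019 -2.547 -3.836
vertex 3.482 -3.958 -2.381
endloop
endfacet
facet normal -0.093 0.224 -0.970
outer loop
vertex 3.019 -2.547 -3.836
vertex 3.318 -3.562 -4.099
vertex 2.316 -3.175 -3.914
endloop
endfacet
facet normal -0.535 0.515 0.670
outer loop
vertex 3.019 -2.547 -3.836
vertex 2.316 -3.175 -3.914
vertex 3.482 -3.958 -2.381
endloop
endfacet
facet normal -0.093 0.224 -0.970
outer loop
vertex 2.316 -3.175 -3.914
vertex 3.318 -3.562 -4.099
vertex 2.368 -4.094 -4.131
endloop
endfacet
facet normal -0.825 -0.174 0.538
outer loop
vertex 2.316 -3.175 -3.914
vertex 2.368 -4.094 -4.131
vertex 3.482 -3.958 -2.381
endloop
endfacet
facet normal -0.093 0.224 -0.970
outer loop
vertex 2.368 -4.094 -4.131
vertex 3.318 -3.562 -4.099
vertex 3.135 -4.612 -4.324
endloop
endfacet
facet normal -0.460 -0.814 0.356
outer loop
vertex 2.368 -4.094 -4.131
vertex 3.135 -4.612 -4.324
vertex 3.482 -3.958 -2.381
endloop
endfacet
facet normal -0.092 0.224 -0.970
outer loop
vertex 3.135 -4.612 -4.324
vertex 3.318 -3.562 -4.099
vertex 4.041 -4.339 -4.347
endloop
endfacet
facet normal 0.285 -0.923 0.260
outer loop
vertex 3.135 -4.612 -4.324
vertex 4.041 -4.339 -4.347
vertex 3.482 -3.958 -2.381
endloop
endfacet
facet normal -0.021 -0.137 -0.990
outer loop
vertex 1.733 1.066 -3.518
vertex 0.958 0.367 -3.405
vertex 0.888 1.405 -3.547
endloop
endfacet
facet normal 0.348 0.893 0.286
outer loop
vertex 1.733 1.066 -3.518
vertex 0.888 1.405 -3.547
vertex 1.002 0.653 -1.335
endloop
endfacet
facet normal -0.021 -0.137 -0.990
outer loop
vertex 0.888 1.405 -3.547
vertex 0.958 0.367 -3.405
vertex 0.095 0.962 -3.469
endloop
endfacet
facet normal -0.440 0.843 0.309
outer loop
vertex 0.888 1.405 -3.547
vertex 0.095 0.962 -3.469
vertex 1.002 0.653 -1.335
endloop
endfacet
facet normal -0.021 -0.137 -0.990
outer loop
vertex 0.095 0.962 -3.469
vertex 0.958 0.367 -3.405
vertex -0.047 0.071 -3.343
endloop
endfacet
facet normal -0.891 0.200 0.408
outer loop
vertex 0.095 0.962 -3.469
vertex -0.047 0.071 -3.343
vertex 1.002 0.653 -1.335
endloop
endfacet
facet normal -0.021 -0.138 -0.990
outer loop
vertex -0.047 0.071 -3.343
vertex 0.958 0.367 -3.405
vertex 0.567 -0.597 -3.263
endloop
endfacet
facet normal -0.664 -0.550 0.506
outer loop
vertex -0.047 0.071 -3.343
vertex 0.567 -0.597 -3.263
vertex 1.002 0.653 -1.335
endloop
endfacet
facet normal -0.021 -0.137 -0.990
outer loop
vertex 0.567 -0.597 -3.263
vertex 0.958 0.367 -3.405
vertex 1.476 -0.54 -3.29
endloop
endfacet
facet normal 0.069 -0.844 0.532
outer loop
vertex 0.567 -0.597 -3.263
vertex 1.476 -0.54 -3.29
vertex 1.002 0.653 -1.335
endloop
endfacet
facet normal -0.021 -0.138 -0.990
outer loop
vertex 1.476 -0.54 -3.29
vertex 0.958 0.367 -3.405
vertex 1.995 0.201 -3.404
endloop
endfacet
facet normal 0.758 -0.459 0.464
outer loop
vertex 1.476 -0.54 -3.29
vertex 1.995 0.201 -3.404
vertex 1.002 0.653 -1.335
endloop
endfacet
facet normal -0.021 -0.137 -0.990
outer loop
vertex 1.995 0.201 -3.404
vertex 0.958 0.367 -3.405
vertex 1.733 1.066 -3.518
endloop
endfacet
facet normal 0.881 0.314 0.354
outer loop
vertex 1.995 0.201 -3.404
vertex 1.733 1.066 -3.518
vertex 1.002 0.653 -1.335
endloop
endfacet
facet normal -0.578 -0.002 -0.816
outer loop
vertex -4.214 -4.219 -0.329
vertex -4.25 -2.29 -0.309
vertex -2.508 -4.175 -1.536
endloop
endfacet
facet normal 0.019 -1.000 -0.010
outer loop
vertex -1.33 -4.17 0.129
vertex -4.214 -4.219 -0.329
vertex -2.508 -4.175 -1.536
endloop
endfacet
facet normal -0.578 -0.002 -0.816
outer loop
vertex -2.508 -4.175 -1.536
vertex -4.25 -2.29 -0.309
vertex -2.544 -2.245 -1.516
endloop
endfacet
facet normal 0.816 0.021 -0.577
outer loop
vertex -2.544 -2.245 -1.516
vertex -1.33 -4.17 0.129
vertex -2.508 -4.175 -1.536
endloop
endfacet
facet normal -0.816 -0.021 0.577
outer loop
vertex -4.214 -4.219 -0.329
vertex -3.072 -2.285 1.356
vertex -4.25 -2.29 -0.309
endloop
endfacet
facet normal 0.019 -1.000 -0.011
outer loop
vertex -3.036 -4.215 1.336
vertex -4.214 -4.219 -0.329
vertex -1.33 -4.17 0.129
endloop
endfacet
facet normal -0.816 -0.021 0.577
outer loop
vertex -3.036 -4.215 1.336
vertex -3.072 -2.285 1.356
vertex -4.214 -4.219 -0.329
endloop
endfacet
facet normal -0.019 1.000 0.010
outer loop
vertex -4.25 -2.29 -0.309
vertex -3.072 -2.285 1.356
vertex -2.544 -2.245 -1.516
endloop
endfacet
facet normal 0.816 0.021 -0.577
outer loop
vertex -1.366 -2.241 0.149
vertex -1.33 -4.17 0.129
vertex -2.544 -2.245 -1.516
endloop
endfacet
facet normal -0.018 1.000 0.011
outer loop
vertex -2.544 -2.245 -1.516
vertex -3.072 -2.285 1.356
vertex -1.366 -2.241 0.149
endloop
endfacet
facet normal 0.578 0.002 0.816
outer loop
vertex -1.366 -2.241 0.149
vertex -3.036 -4.215 1.336
vertex -1.33 -4.17 0.129
endloop
endfacet
facet normal 0.578 0.002 0.816
outer loop
vertex -3.072 -2.285 1.356
vertex -3.036 -4.215 1.336
vertex -1.366 -2.241 0.149
endloop
endfacet

endsolid


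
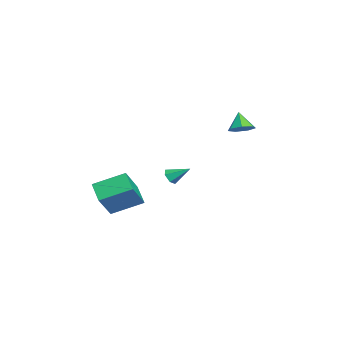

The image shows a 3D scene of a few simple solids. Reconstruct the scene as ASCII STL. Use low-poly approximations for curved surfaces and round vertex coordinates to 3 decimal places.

solid 
facet normal -0.612 0.307 -0.729
outer loop
vertex 0.177 -4.538 -3.24
vertex 0.139 -2.643 -2.41
vertex 1.332 -4.161 -4.05
endloop
endfacet
facet normal 0.018 -0.916 -0.400
outer loop
vertex 2.641 -4.817 -2.49
vertex 0.177 -4.538 -3.24
vertex 1.332 -4.161 -4.05
endloop
endfacet
facet normal -0.612 0.307 -0.729
outer loop
vertex 1.332 -4.161 -4.05
vertex 0.139 -2.643 -2.41
vertex 1.294 -2.265 -3.22
endloop
endfacet
facet normal 0.791 0.259 -0.555
outer loop
vertex 1.294 -2.265 -3.22
vertex 2.641 -4.817 -2.49
vertex 1.332 -4.161 -4.05
endloop
endfacet
facet normal -0.791 -0.259 0.555
outer loop
vertex 0.177 -4.538 -3.24
vertex 1.448 -3.299 -0.85
vertex 0.139 -2.643 -2.41
endloop
endfacet
facet normal 0.018 -0.916 -0.401
outer loop
vertex 1.486 -5.195 -1.68
vertex 0.177 -4.538 -3.24
vertex 2.641 -4.817 -2.49
endloop
endfacet
facet normal -0.791 -0.259 0.555
outer loop
vertex 1.486 -5.195 -1.68
vertex 1.448 -3.299 -0.85
vertex 0.177 -4.538 -3.24
endloop
endfacet
facet normal -0.019 0.916 0.401
outer loop
vertex 0.139 -2.643 -2.41
vertex 1.448 -3.299 -0.85
vertex 1.294 -2.265 -3.22
endloop
endfacet
facet normal 0.791 0.259 -0.555
outer loop
vertex 2.603 -2.922 -1.66
vertex 2.641 -4.817 -2.49
vertex 1.294 -2.265 -3.22
endloop
endfacet
facet normal -0.018 0.916 0.401
outer loop
vertex 1.294 -2.265 -3.22
vertex 1.448 -3.299 -0.85
vertex 2.603 -2.922 -1.66
endloop
endfacet
facet normal 0.612 -0.307 0.729
outer loop
vertex 2.603 -2.922 -1.66
vertex 1.486 -5.195 -1.68
vertex 2.641 -4.817 -2.49
endloop
endfacet
facet normal 0.612 -0.307 0.729
outer loop
vertex 1.448 -3.299 -0.85
vertex 1.486 -5.195 -1.68
vertex 2.603 -2.922 -1.66
endloop
endfacet
facet normal -0.229 -0.817 -0.530
outer loop
vertex 3.364 -1.172 -0.318
vertex 2.978 -0.873 -0.612
vertex 3.516 -0.904 -0.797
endloop
endfacet
facet normal 0.957 -0.029 0.288
outer loop
vertex 3.364 -1.172 -0.318
vertex 3.516 -0.904 -0.797
vertex 3.282 0.213 0.092
endloop
endfacet
facet normal -0.229 -0.816 -0.530
outer loop
vertex 3.516 -0.904 -0.797
vertex 2.978 -0.873 -0.612
vertex 3.131 -0.605 -1.091
endloop
endfacet
facet normal 0.736 0.509 -0.446
outer loop
vertex 3.516 -0.904 -0.797
vertex 3.131 -0.605 -1.091
vertex 3.282 0.213 0.092
endloop
endfacet
facet normal -0.228 -0.817 -0.530
outer loop
vertex 3.131 -0.605 -1.091
vertex 2.978 -0.873 -0.612
vertex 2.592 -0.574 -0.907
endloop
endfacet
facet normal -0.141 0.823 -0.551
outer loop
vertex 3.131 -0.605 -1.091
vertex 2.592 -0.574 -0.907
vertex 3.282 0.213 0.092
endloop
endfacet
facet normal -0.229 -0.817 -0.529
outer loop
vertex 2.592 -0.574 -0.907
vertex 2.978 -0.873 -0.612
vertex 2.44 -0.842 -0.427
endloop
endfacet
facet normal -0.798 0.597 0.081
outer loop
vertex 2.592 -0.574 -0.907
vertex 2.44 -0.842 -0.427
vertex 3.282 0.213 0.092
endloop
endfacet
facet normal -0.229 -0.817 -0.530
outer loop
vertex 2.44 -0.842 -0.427
vertex 2.978 -0.873 -0.612
vertex 2.826 -1.141 -0.133
endloop
endfacet
facet normal -0.576 0.058 0.815
outer loop
vertex 2.44 -0.842 -0.427
vertex 2.826 -1.141 -0.133
vertex 3.282 0.213 0.092
endloop
endfacet
facet normal -0.229 -0.817 -0.530
outer loop
vertex 2.826 -1.141 -0.133
vertex 2.978 -0.873 -0.612
vertex 3.364 -1.172 -0.318
endloop
endfacet
facet normal 0.301 -0.254 0.919
outer loop
vertex 2.826 -1.141 -0.133
vertex 3.364 -1.172 -0.318
vertex 3.282 0.213 0.092
endloop
endfacet
facet normal 0.503 0.110 -0.857
outer loop
vertex -2.4 3.435 1.368
vertex -3.126 3.494 0.95
vertex -2.669 4.108 1.297
endloop
endfacet
facet normal 0.430 0.263 0.863
outer loop
vertex -2.4 3.435 1.368
vertex -2.669 4.108 1.297
vertex -3.794 3.346 2.09
endloop
endfacet
facet normal 0.502 0.111 -0.858
outer loop
vertex -2.669 4.108 1.297
vertex -3.126 3.494 0.95
vertex -3.283 4.319 0.965
endloop
endfacet
facet normal -0.077 0.771 0.632
outer loop
vertex -2.669 4.108 1.297
vertex -3.283 4.319 0.965
vertex -3.794 3.346 2.09
endloop
endfacet
facet normal 0.503 0.111 -0.857
outer loop
vertex -3.283 4.319 0.965
vertex -3.126 3.494 0.95
vertex -3.778 3.909 0.621
endloop
endfacet
facet normal -0.714 0.657 0.244
outer loop
vertex -3.283 4.319 0.965
vertex -3.778 3.909 0.621
vertex -3.794 3.346 2.09
endloop
endfacet
facet normal 0.503 0.111 -0.857
outer loop
vertex -3.778 3.909 0.621
vertex -3.126 3.494 0.95
vertex -3.782 3.187 0.525
endloop
endfacet
facet normal -1.000 0.007 -0.008
outer loop
vertex -3.778 3.909 0.621
vertex -3.782 3.187 0.525
vertex -3.794 3.346 2.09
endloop
endfacet
facet normal 0.503 0.111 -0.857
outer loop
vertex -3.782 3.187 0.525
vertex -3.126 3.494 0.95
vertex -3.292 2.696 0.749
endloop
endfacet
facet normal -0.721 -0.690 0.065
outer loop
vertex -3.782 3.187 0.525
vertex -3.292 2.696 0.749
vertex -3.794 3.346 2.09
endloop
endfacet
facet normal 0.502 0.112 -0.858
outer loop
vertex -3.292 2.696 0.749
vertex -3.126 3.494 0.95
vertex -2.676 2.806 1.124
endloop
endfacet
facet normal -0.086 -0.909 0.408
outer loop
vertex -3.292 2.696 0.749
vertex -2.676 2.806 1.124
vertex -3.794 3.346 2.09
endloop
endfacet
facet normal 0.503 0.112 -0.857
outer loop
vertex -2.676 2.806 1.124
vertex -3.126 3.494 0.95
vertex -2.4 3.435 1.368
endloop
endfacet
facet normal 0.427 -0.484 0.764
outer loop
vertex -2.676 2.806 1.124
vertex -2.4 3.435 1.368
vertex -3.794 3.346 2.09
endloop
endfacet

endsolid


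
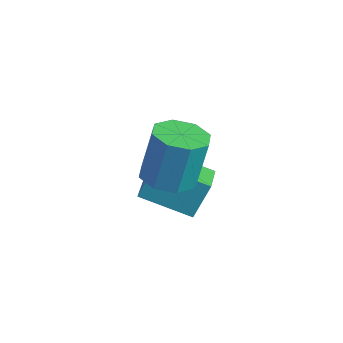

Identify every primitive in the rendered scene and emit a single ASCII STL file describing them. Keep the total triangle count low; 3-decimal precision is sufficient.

solid 
facet normal -0.007 -0.261 -0.965
outer loop
vertex 0.606 -0.885 1.419
vertex -0.306 -0.564 1.339
vertex 0.572 -0.169 1.226
endloop
endfacet
facet normal 0.999 0.043 -0.018
outer loop
vertex 0.606 -0.885 1.419
vertex 0.572 -0.169 1.226
vertex 0.618 -0.376 3.302
endloop
endfacet
facet normal 0.999 0.041 -0.018
outer loop
vertex 0.618 -0.376 3.302
vertex 0.572 -0.169 1.226
vertex 0.585 0.34 3.108
endloop
endfacet
facet normal 0.006 0.262 0.965
outer loop
vertex 0.618 -0.376 3.302
vertex 0.585 0.34 3.108
vertex -0.294 -0.056 3.221
endloop
endfacet
facet normal -0.007 -0.261 -0.965
outer loop
vertex 0.572 -0.169 1.226
vertex -0.306 -0.564 1.339
vertex 0.024 0.315 1.099
endloop
endfacet
facet normal 0.674 0.712 -0.197
outer loop
vertex 0.572 -0.169 1.226
vertex 0.024 0.315 1.099
vertex 0.585 0.34 3.108
endloop
endfacet
facet normal 0.674 0.712 -0.197
outer loop
vertex 0.585 0.34 3.108
vertex 0.024 0.315 1.099
vertex 0.037 0.824 2.981
endloop
endfacet
facet normal 0.007 0.261 0.965
outer loop
vertex 0.585 0.34 3.108
vertex 0.037 0.824 2.981
vertex -0.294 -0.056 3.221
endloop
endfacet
facet normal -0.006 -0.261 -0.965
outer loop
vertex 0.024 0.315 1.099
vertex -0.306 -0.564 1.339
vertex -0.718 0.284 1.112
endloop
endfacet
facet normal -0.045 0.964 -0.261
outer loop
vertex 0.024 0.315 1.099
vertex -0.718 0.284 1.112
vertex 0.037 0.824 2.981
endloop
endfacet
facet normal -0.045 0.964 -0.260
outer loop
vertex 0.037 0.824 2.981
vertex -0.718 0.284 1.112
vertex -0.705 0.793 2.995
endloop
endfacet
facet normal 0.007 0.261 0.965
outer loop
vertex 0.037 0.824 2.981
vertex -0.705 0.793 2.995
vertex -0.294 -0.056 3.221
endloop
endfacet
facet normal -0.006 -0.261 -0.965
outer loop
vertex -0.718 0.284 1.112
vertex -0.306 -0.564 1.339
vertex -1.218 -0.244 1.258
endloop
endfacet
facet normal -0.739 0.652 -0.171
outer loop
vertex -0.718 0.284 1.112
vertex -1.218 -0.244 1.258
vertex -0.705 0.793 2.995
endloop
endfacet
facet normal -0.738 0.653 -0.172
outer loop
vertex -0.705 0.793 2.995
vertex -1.218 -0.244 1.258
vertex -1.206 0.265 3.141
endloop
endfacet
facet normal 0.007 0.260 0.965
outer loop
vertex -0.705 0.793 2.995
vertex -1.206 0.265 3.141
vertex -0.294 -0.056 3.221
endloop
endfacet
facet normal -0.006 -0.262 -0.965
outer loop
vertex -1.218 -0.244 1.258
vertex -0.306 -0.564 1.339
vertex -1.185 -0.96 1.452
endloop
endfacet
facet normal -0.999 -0.041 0.018
outer loop
vertex -1.218 -0.244 1.258
vertex -1.185 -0.96 1.452
vertex -1.206 0.265 3.141
endloop
endfacet
facet normal -0.999 -0.042 0.018
outer loop
vertex -1.206 0.265 3.141
vertex -1.185 -0.96 1.452
vertex -1.172 -0.451 3.334
endloop
endfacet
facet normal 0.007 0.261 0.965
outer loop
vertex -1.206 0.265 3.141
vertex -1.172 -0.451 3.334
vertex -0.294 -0.056 3.221
endloop
endfacet
facet normal -0.007 -0.261 -0.965
outer loop
vertex -1.185 -0.96 1.452
vertex -0.306 -0.564 1.339
vertex -0.637 -1.444 1.579
endloop
endfacet
facet normal -0.674 -0.712 0.197
outer loop
vertex -1.185 -0.96 1.452
vertex -0.637 -1.444 1.579
vertex -1.172 -0.451 3.334
endloop
endfacet
facet normal -0.674 -0.712 0.197
outer loop
vertex -1.172 -0.451 3.334
vertex -0.637 -1.444 1.579
vertex -0.624 -0.935 3.461
endloop
endfacet
facet normal 0.007 0.261 0.965
outer loop
vertex -1.172 -0.451 3.334
vertex -0.624 -0.935 3.461
vertex -0.294 -0.056 3.221
endloop
endfacet
facet normal -0.007 -0.261 -0.965
outer loop
vertex -0.637 -1.444 1.579
vertex -0.306 -0.564 1.339
vertex 0.105 -1.413 1.565
endloop
endfacet
facet normal 0.045 -0.964 0.261
outer loop
vertex -0.637 -1.444 1.579
vertex 0.105 -1.413 1.565
vertex -0.624 -0.935 3.461
endloop
endfacet
facet normal 0.045 -0.964 0.260
outer loop
vertex -0.624 -0.935 3.461
vertex 0.105 -1.413 1.565
vertex 0.118 -0.904 3.448
endloop
endfacet
facet normal 0.006 0.261 0.965
outer loop
vertex -0.624 -0.935 3.461
vertex 0.118 -0.904 3.448
vertex -0.294 -0.056 3.221
endloop
endfacet
facet normal -0.007 -0.260 -0.965
outer loop
vertex 0.105 -1.413 1.565
vertex -0.306 -0.564 1.339
vertex 0.606 -0.885 1.419
endloop
endfacet
facet normal 0.738 -0.653 0.171
outer loop
vertex 0.105 -1.413 1.565
vertex 0.606 -0.885 1.419
vertex 0.118 -0.904 3.448
endloop
endfacet
facet normal 0.739 -0.652 0.172
outer loop
vertex 0.118 -0.904 3.448
vertex 0.606 -0.885 1.419
vertex 0.618 -0.376 3.302
endloop
endfacet
facet normal 0.006 0.261 0.965
outer loop
vertex 0.118 -0.904 3.448
vertex 0.618 -0.376 3.302
vertex -0.294 -0.056 3.221
endloop
endfacet
facet normal -0.696 0.652 -0.299
outer loop
vertex -2.75 0.893 0.085
vertex -1.339 2.086 -0.597
vertex -2.815 0.228 -1.213
endloop
endfacet
facet normal -0.716 -0.606 0.346
outer loop
vertex -1.861 -0.666 -0.803
vertex -2.75 0.893 0.085
vertex -2.815 0.228 -1.213
endloop
endfacet
facet normal -0.696 0.652 -0.299
outer loop
vertex -2.815 0.228 -1.213
vertex -1.339 2.086 -0.597
vertex -1.404 1.421 -1.895
endloop
endfacet
facet normal -0.045 -0.455 -0.889
outer loop
vertex -1.404 1.421 -1.895
vertex -1.861 -0.666 -0.803
vertex -2.815 0.228 -1.213
endloop
endfacet
facet normal 0.045 0.455 0.889
outer loop
vertex -2.75 0.893 0.085
vertex -0.385 1.192 -0.187
vertex -1.339 2.086 -0.597
endloop
endfacet
facet normal -0.716 -0.606 0.346
outer loop
vertex -1.796 -0.001 0.495
vertex -2.75 0.893 0.085
vertex -1.861 -0.666 -0.803
endloop
endfacet
facet normal 0.045 0.455 0.889
outer loop
vertex -1.796 -0.001 0.495
vertex -0.385 1.192 -0.187
vertex -2.75 0.893 0.085
endloop
endfacet
facet normal 0.716 0.606 -0.346
outer loop
vertex -1.339 2.086 -0.597
vertex -0.385 1.192 -0.187
vertex -1.404 1.421 -1.895
endloop
endfacet
facet normal -0.045 -0.455 -0.889
outer loop
vertex -0.45 0.527 -1.485
vertex -1.861 -0.666 -0.803
vertex -1.404 1.421 -1.895
endloop
endfacet
facet normal 0.716 0.606 -0.346
outer loop
vertex -1.404 1.421 -1.895
vertex -0.385 1.192 -0.187
vertex -0.45 0.527 -1.485
endloop
endfacet
facet normal 0.696 -0.652 0.299
outer loop
vertex -0.45 0.527 -1.485
vertex -1.796 -0.001 0.495
vertex -1.861 -0.666 -0.803
endloop
endfacet
facet normal 0.696 -0.652 0.299
outer loop
vertex -0.385 1.192 -0.187
vertex -1.796 -0.001 0.495
vertex -0.45 0.527 -1.485
endloop
endfacet

endsolid


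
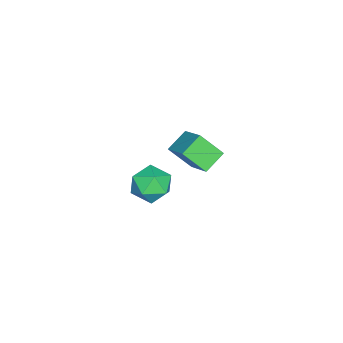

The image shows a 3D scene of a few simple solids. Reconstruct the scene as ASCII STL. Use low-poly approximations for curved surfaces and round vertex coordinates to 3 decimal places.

solid 
facet normal -0.317 0.338 0.886
outer loop
vertex 0.374 -2.547 -2.371
vertex 0.273 -3.734 -1.955
vertex 1.356 -3.104 -1.808
endloop
endfacet
facet normal 0.125 0.806 0.579
outer loop
vertex 0.374 -2.547 -2.371
vertex 1.356 -3.104 -1.808
vertex 1.537 -2.394 -2.835
endloop
endfacet
facet normal -0.151 0.987 -0.054
outer loop
vertex 0.374 -2.547 -2.371
vertex 1.537 -2.394 -2.835
vertex 0.566 -2.586 -3.617
endloop
endfacet
facet normal -0.764 0.630 -0.137
outer loop
vertex 0.374 -2.547 -2.371
vertex 0.566 -2.586 -3.617
vertex -0.215 -3.414 -3.073
endloop
endfacet
facet normal -0.866 0.229 0.444
outer loop
vertex 0.374 -2.547 -2.371
vertex -0.215 -3.414 -3.073
vertex 0.273 -3.734 -1.955
endloop
endfacet
facet normal 0.748 0.477 0.462
outer loop
vertex 1.537 -2.394 -2.835
vertex 1.356 -3.104 -1.808
vertex 2.155 -3.486 -2.707
endloop
endfacet
facet normal 0.033 -0.281 0.959
outer loop
vertex 1.356 -3.104 -1.808
vertex 0.273 -3.734 -1.955
vertex 1.374 -4.314 -2.163
endloop
endfacet
facet normal -0.856 -0.456 0.243
outer loop
vertex 0.273 -3.734 -1.955
vertex -0.215 -3.414 -3.073
vertex 0.403 -4.506 -2.945
endloop
endfacet
facet normal -0.691 0.194 -0.696
outer loop
vertex -0.215 -3.414 -3.073
vertex 0.566 -2.586 -3.617
vertex 0.584 -3.796 -3.972
endloop
endfacet
facet normal 0.300 0.771 -0.562
outer loop
vertex 0.566 -2.586 -3.617
vertex 1.537 -2.394 -2.835
vertex 1.667 -3.166 -3.825
endloop
endfacet
facet normal 0.764 -0.630 0.137
outer loop
vertex 1.566 -4.353 -3.409
vertex 2.155 -3.486 -2.707
vertex 1.374 -4.314 -2.163
endloop
endfacet
facet normal 0.151 -0.987 0.054
outer loop
vertex 1.566 -4.353 -3.409
vertex 1.374 -4.314 -2.163
vertex 0.403 -4.506 -2.945
endloop
endfacet
facet normal -0.125 -0.806 -0.579
outer loop
vertex 1.566 -4.353 -3.409
vertex 0.403 -4.506 -2.945
vertex 0.584 -3.796 -3.972
endloop
endfacet
facet normal 0.317 -0.338 -0.886
outer loop
vertex 1.566 -4.353 -3.409
vertex 0.584 -3.796 -3.972
vertex 1.667 -3.166 -3.825
endloop
endfacet
facet normal 0.866 -0.229 -0.444
outer loop
vertex 1.566 -4.353 -3.409
vertex 1.667 -3.166 -3.825
vertex 2.155 -3.486 -2.707
endloop
endfacet
facet normal 0.691 -0.194 0.696
outer loop
vertex 1.374 -4.314 -2.163
vertex 2.155 -3.486 -2.707
vertex 1.356 -3.104 -1.808
endloop
endfacet
facet normal -0.300 -0.771 0.562
outer loop
vertex 0.403 -4.506 -2.945
vertex 1.374 -4.314 -2.163
vertex 0.273 -3.734 -1.955
endloop
endfacet
facet normal -0.748 -0.477 -0.462
outer loop
vertex 0.584 -3.796 -3.972
vertex 0.403 -4.506 -2.945
vertex -0.215 -3.414 -3.073
endloop
endfacet
facet normal -0.033 0.281 -0.959
outer loop
vertex 1.667 -3.166 -3.825
vertex 0.584 -3.796 -3.972
vertex 0.566 -2.586 -3.617
endloop
endfacet
facet normal 0.856 0.456 -0.243
outer loop
vertex 2.155 -3.486 -2.707
vertex 1.667 -3.166 -3.825
vertex 1.537 -2.394 -2.835
endloop
endfacet
facet normal -0.605 -0.602 -0.522
outer loop
vertex 3.494 -1.567 2.8
vertex 2.403 -1.051 3.469
vertex 3.332 -0.388 1.628
endloop
endfacet
facet normal 0.791 -0.374 -0.485
outer loop
vertex 4.517 0.791 2.651
vertex 3.494 -1.567 2.8
vertex 3.332 -0.388 1.628
endloop
endfacet
facet normal -0.605 -0.601 -0.522
outer loop
vertex 3.332 -0.388 1.628
vertex 2.403 -1.051 3.469
vertex 2.241 0.128 2.298
endloop
endfacet
facet normal -0.097 0.706 -0.702
outer loop
vertex 2.241 0.128 2.298
vertex 4.517 0.791 2.651
vertex 3.332 -0.388 1.628
endloop
endfacet
facet normal 0.096 -0.706 0.702
outer loop
vertex 3.494 -1.567 2.8
vertex 3.588 0.128 4.492
vertex 2.403 -1.051 3.469
endloop
endfacet
facet normal 0.790 -0.374 -0.485
outer loop
vertex 4.679 -0.388 3.822
vertex 3.494 -1.567 2.8
vertex 4.517 0.791 2.651
endloop
endfacet
facet normal 0.097 -0.706 0.702
outer loop
vertex 4.679 -0.388 3.822
vertex 3.588 0.128 4.492
vertex 3.494 -1.567 2.8
endloop
endfacet
facet normal -0.791 0.373 0.485
outer loop
vertex 2.403 -1.051 3.469
vertex 3.588 0.128 4.492
vertex 2.241 0.128 2.298
endloop
endfacet
facet normal -0.097 0.706 -0.702
outer loop
vertex 3.426 1.307 3.32
vertex 4.517 0.791 2.651
vertex 2.241 0.128 2.298
endloop
endfacet
facet normal -0.790 0.374 0.485
outer loop
vertex 2.241 0.128 2.298
vertex 3.588 0.128 4.492
vertex 3.426 1.307 3.32
endloop
endfacet
facet normal 0.605 0.602 0.522
outer loop
vertex 3.426 1.307 3.32
vertex 4.679 -0.388 3.822
vertex 4.517 0.791 2.651
endloop
endfacet
facet normal 0.605 0.602 0.522
outer loop
vertex 3.588 0.128 4.492
vertex 4.679 -0.388 3.822
vertex 3.426 1.307 3.32
endloop
endfacet

endsolid


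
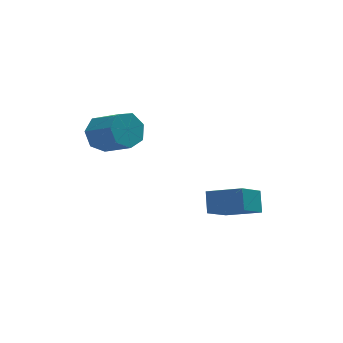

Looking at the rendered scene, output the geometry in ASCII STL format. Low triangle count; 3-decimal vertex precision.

solid 
facet normal -0.761 0.539 -0.360
outer loop
vertex -0.685 -3.13 -3.065
vertex -0.555 -2.573 -2.506
vertex 0.118 -2.524 -3.856
endloop
endfacet
facet normal -0.163 -0.696 -0.699
outer loop
vertex 1.055 -3.187 -3.414
vertex -0.685 -3.13 -3.065
vertex 0.118 -2.524 -3.856
endloop
endfacet
facet normal -0.761 0.539 -0.360
outer loop
vertex 0.118 -2.524 -3.856
vertex -0.555 -2.573 -2.506
vertex 0.248 -1.967 -3.297
endloop
endfacet
facet normal 0.627 0.474 -0.618
outer loop
vertex 0.248 -1.967 -3.297
vertex 1.055 -3.187 -3.414
vertex 0.118 -2.524 -3.856
endloop
endfacet
facet normal -0.627 -0.474 0.618
outer loop
vertex -0.685 -3.13 -3.065
vertex 0.382 -3.236 -2.064
vertex -0.555 -2.573 -2.506
endloop
endfacet
facet normal -0.163 -0.696 -0.699
outer loop
vertex 0.252 -3.793 -2.623
vertex -0.685 -3.13 -3.065
vertex 1.055 -3.187 -3.414
endloop
endfacet
facet normal -0.627 -0.474 0.618
outer loop
vertex 0.252 -3.793 -2.623
vertex 0.382 -3.236 -2.064
vertex -0.685 -3.13 -3.065
endloop
endfacet
facet normal 0.163 0.696 0.699
outer loop
vertex -0.555 -2.573 -2.506
vertex 0.382 -3.236 -2.064
vertex 0.248 -1.967 -3.297
endloop
endfacet
facet normal 0.627 0.474 -0.618
outer loop
vertex 1.185 -2.63 -2.855
vertex 1.055 -3.187 -3.414
vertex 0.248 -1.967 -3.297
endloop
endfacet
facet normal 0.163 0.696 0.699
outer loop
vertex 0.248 -1.967 -3.297
vertex 0.382 -3.236 -2.064
vertex 1.185 -2.63 -2.855
endloop
endfacet
facet normal 0.761 -0.539 0.360
outer loop
vertex 1.185 -2.63 -2.855
vertex 0.252 -3.793 -2.623
vertex 1.055 -3.187 -3.414
endloop
endfacet
facet normal 0.761 -0.539 0.360
outer loop
vertex 0.382 -3.236 -2.064
vertex 0.252 -3.793 -2.623
vertex 1.185 -2.63 -2.855
endloop
endfacet
facet normal -0.453 0.699 -0.554
outer loop
vertex -3.041 -0.408 -0.076
vertex -3.325 -0.88 -0.439
vertex -3.551 -0.591 0.11
endloop
endfacet
facet normal 0.050 0.640 0.767
outer loop
vertex -3.041 -0.408 -0.076
vertex -3.551 -0.591 0.11
vertex -2.471 -1.288 0.622
endloop
endfacet
facet normal 0.050 0.640 0.767
outer loop
vertex -2.471 -1.288 0.622
vertex -3.551 -0.591 0.11
vertex -2.981 -1.471 0.808
endloop
endfacet
facet normal 0.453 -0.699 0.554
outer loop
vertex -2.471 -1.288 0.622
vertex -2.981 -1.471 0.808
vertex -2.755 -1.76 0.259
endloop
endfacet
facet normal -0.453 0.699 -0.554
outer loop
vertex -3.551 -0.591 0.11
vertex -3.325 -0.88 -0.439
vertex -3.891 -0.992 -0.118
endloop
endfacet
facet normal -0.666 0.149 0.731
outer loop
vertex -3.551 -0.591 0.11
vertex -3.891 -0.992 -0.118
vertex -2.981 -1.471 0.808
endloop
endfacet
facet normal -0.666 0.149 0.731
outer loop
vertex -2.981 -1.471 0.808
vertex -3.891 -0.992 -0.118
vertex -3.321 -1.872 0.58
endloop
endfacet
facet normal 0.453 -0.699 0.554
outer loop
vertex -2.981 -1.471 0.808
vertex -3.321 -1.872 0.58
vertex -2.755 -1.76 0.259
endloop
endfacet
facet normal -0.452 0.700 -0.553
outer loop
vertex -3.891 -0.992 -0.118
vertex -3.325 -0.88 -0.439
vertex -3.805 -1.308 -0.588
endloop
endfacet
facet normal -0.879 -0.454 0.145
outer loop
vertex -3.891 -0.992 -0.118
vertex -3.805 -1.308 -0.588
vertex -3.321 -1.872 0.58
endloop
endfacet
facet normal -0.879 -0.454 0.145
outer loop
vertex -3.321 -1.872 0.58
vertex -3.805 -1.308 -0.588
vertex -3.235 -2.189 0.111
endloop
endfacet
facet normal 0.453 -0.698 0.555
outer loop
vertex -3.321 -1.872 0.58
vertex -3.235 -2.189 0.111
vertex -2.755 -1.76 0.259
endloop
endfacet
facet normal -0.451 0.699 -0.555
outer loop
vertex -3.805 -1.308 -0.588
vertex -3.325 -0.88 -0.439
vertex -3.357 -1.302 -0.945
endloop
endfacet
facet normal -0.430 -0.715 -0.551
outer loop
vertex -3.805 -1.308 -0.588
vertex -3.357 -1.302 -0.945
vertex -3.235 -2.189 0.111
endloop
endfacet
facet normal -0.431 -0.715 -0.551
outer loop
vertex -3.235 -2.189 0.111
vertex -3.357 -1.302 -0.945
vertex -2.787 -2.183 -0.247
endloop
endfacet
facet normal 0.453 -0.698 0.555
outer loop
vertex -3.235 -2.189 0.111
vertex -2.787 -2.183 -0.247
vertex -2.755 -1.76 0.259
endloop
endfacet
facet normal -0.453 0.698 -0.554
outer loop
vertex -3.357 -1.302 -0.945
vertex -3.325 -0.88 -0.439
vertex -2.886 -0.978 -0.922
endloop
endfacet
facet normal 0.342 -0.438 -0.832
outer loop
vertex -3.357 -1.302 -0.945
vertex -2.886 -0.978 -0.922
vertex -2.787 -2.183 -0.247
endloop
endfacet
facet normal 0.343 -0.438 -0.831
outer loop
vertex -2.787 -2.183 -0.247
vertex -2.886 -0.978 -0.922
vertex -2.316 -1.858 -0.224
endloop
endfacet
facet normal 0.454 -0.697 0.554
outer loop
vertex -2.787 -2.183 -0.247
vertex -2.316 -1.858 -0.224
vertex -2.755 -1.76 0.259
endloop
endfacet
facet normal -0.453 0.699 -0.554
outer loop
vertex -2.886 -0.978 -0.922
vertex -3.325 -0.88 -0.439
vertex -2.745 -0.58 -0.535
endloop
endfacet
facet normal 0.857 0.169 -0.486
outer loop
vertex -2.886 -0.978 -0.922
vertex -2.745 -0.58 -0.535
vertex -2.316 -1.858 -0.224
endloop
endfacet
facet normal 0.857 0.169 -0.486
outer loop
vertex -2.316 -1.858 -0.224
vertex -2.745 -0.58 -0.535
vertex -2.175 -1.46 0.163
endloop
endfacet
facet normal 0.453 -0.699 0.554
outer loop
vertex -2.316 -1.858 -0.224
vertex -2.175 -1.46 0.163
vertex -2.755 -1.76 0.259
endloop
endfacet
facet normal -0.453 0.699 -0.554
outer loop
vertex -2.745 -0.58 -0.535
vertex -3.325 -0.88 -0.439
vertex -3.041 -0.408 -0.076
endloop
endfacet
facet normal 0.726 0.649 0.225
outer loop
vertex -2.745 -0.58 -0.535
vertex -3.041 -0.408 -0.076
vertex -2.175 -1.46 0.163
endloop
endfacet
facet normal 0.726 0.649 0.225
outer loop
vertex -2.175 -1.46 0.163
vertex -3.041 -0.408 -0.076
vertex -2.471 -1.288 0.622
endloop
endfacet
facet normal 0.453 -0.699 0.554
outer loop
vertex -2.175 -1.46 0.163
vertex -2.471 -1.288 0.622
vertex -2.755 -1.76 0.259
endloop
endfacet

endsolid


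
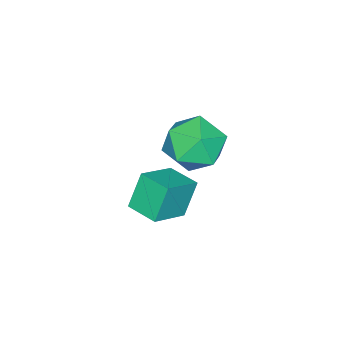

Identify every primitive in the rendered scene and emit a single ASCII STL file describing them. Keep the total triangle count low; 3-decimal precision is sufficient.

solid 
facet normal -0.884 0.166 -0.437
outer loop
vertex 2.247 -2.715 3.315
vertex 2.447 -1.633 3.321
vertex 2.815 -2.814 2.128
endloop
endfacet
facet normal -0.182 -0.983 -0.005
outer loop
vertex 4.053 -3.047 2.739
vertex 2.247 -2.715 3.315
vertex 2.815 -2.814 2.128
endloop
endfacet
facet normal -0.884 0.166 -0.437
outer loop
vertex 2.815 -2.814 2.128
vertex 2.447 -1.633 3.321
vertex 3.015 -1.732 2.134
endloop
endfacet
facet normal 0.430 -0.074 -0.900
outer loop
vertex 3.015 -1.732 2.134
vertex 4.053 -3.047 2.739
vertex 2.815 -2.814 2.128
endloop
endfacet
facet normal -0.430 0.074 0.900
outer loop
vertex 2.247 -2.715 3.315
vertex 3.685 -1.866 3.932
vertex 2.447 -1.633 3.321
endloop
endfacet
facet normal -0.182 -0.983 -0.005
outer loop
vertex 3.485 -2.948 3.926
vertex 2.247 -2.715 3.315
vertex 4.053 -3.047 2.739
endloop
endfacet
facet normal -0.430 0.074 0.900
outer loop
vertex 3.485 -2.948 3.926
vertex 3.685 -1.866 3.932
vertex 2.247 -2.715 3.315
endloop
endfacet
facet normal 0.182 0.983 0.005
outer loop
vertex 2.447 -1.633 3.321
vertex 3.685 -1.866 3.932
vertex 3.015 -1.732 2.134
endloop
endfacet
facet normal 0.430 -0.074 -0.900
outer loop
vertex 4.253 -1.965 2.745
vertex 4.053 -3.047 2.739
vertex 3.015 -1.732 2.134
endloop
endfacet
facet normal 0.182 0.983 0.005
outer loop
vertex 3.015 -1.732 2.134
vertex 3.685 -1.866 3.932
vertex 4.253 -1.965 2.745
endloop
endfacet
facet normal 0.884 -0.166 0.437
outer loop
vertex 4.253 -1.965 2.745
vertex 3.485 -2.948 3.926
vertex 4.053 -3.047 2.739
endloop
endfacet
facet normal 0.884 -0.166 0.437
outer loop
vertex 3.685 -1.866 3.932
vertex 3.485 -2.948 3.926
vertex 4.253 -1.965 2.745
endloop
endfacet
facet normal 0.136 0.917 0.376
outer loop
vertex 0.654 -2.186 2.472
vertex -0.317 -2.288 3.073
vertex 0.679 -2.624 3.531
endloop
endfacet
facet normal 0.763 0.604 0.232
outer loop
vertex 0.654 -2.186 2.472
vertex 0.679 -2.624 3.531
vertex 1.308 -3.1 2.7
endloop
endfacet
facet normal 0.772 0.437 -0.462
outer loop
vertex 0.654 -2.186 2.472
vertex 1.308 -3.1 2.7
vertex 0.702 -3.057 1.728
endloop
endfacet
facet normal 0.151 0.647 -0.747
outer loop
vertex 0.654 -2.186 2.472
vertex 0.702 -3.057 1.728
vertex -0.302 -2.555 1.959
endloop
endfacet
facet normal -0.241 0.943 -0.229
outer loop
vertex 0.654 -2.186 2.472
vertex -0.302 -2.555 1.959
vertex -0.317 -2.288 3.073
endloop
endfacet
facet normal 0.796 -0.004 0.605
outer loop
vertex 1.308 -3.1 2.7
vertex 0.679 -2.624 3.531
vertex 0.742 -3.765 3.441
endloop
endfacet
facet normal -0.216 0.502 0.837
outer loop
vertex 0.679 -2.624 3.531
vertex -0.317 -2.288 3.073
vertex -0.262 -3.263 3.672
endloop
endfacet
facet normal -0.826 0.545 -0.142
outer loop
vertex -0.317 -2.288 3.073
vertex -0.302 -2.555 1.959
vertex -0.868 -3.22 2.7
endloop
endfacet
facet normal -0.192 0.067 -0.979
outer loop
vertex -0.302 -2.555 1.959
vertex 0.702 -3.057 1.728
vertex -0.239 -3.696 1.869
endloop
endfacet
facet normal 0.811 -0.272 -0.518
outer loop
vertex 0.702 -3.057 1.728
vertex 1.308 -3.1 2.7
vertex 0.757 -4.032 2.327
endloop
endfacet
facet normal -0.151 -0.647 0.747
outer loop
vertex -0.214 -4.134 2.928
vertex 0.742 -3.765 3.441
vertex -0.262 -3.263 3.672
endloop
endfacet
facet normal -0.772 -0.437 0.462
outer loop
vertex -0.214 -4.134 2.928
vertex -0.262 -3.263 3.672
vertex -0.868 -3.22 2.7
endloop
endfacet
facet normal -0.763 -0.604 -0.232
outer loop
vertex -0.214 -4.134 2.928
vertex -0.868 -3.22 2.7
vertex -0.239 -3.696 1.869
endloop
endfacet
facet normal -0.136 -0.917 -0.376
outer loop
vertex -0.214 -4.134 2.928
vertex -0.239 -3.696 1.869
vertex 0.757 -4.032 2.327
endloop
endfacet
facet normal 0.241 -0.943 0.229
outer loop
vertex -0.214 -4.134 2.928
vertex 0.757 -4.032 2.327
vertex 0.742 -3.765 3.441
endloop
endfacet
facet normal 0.192 -0.067 0.979
outer loop
vertex -0.262 -3.263 3.672
vertex 0.742 -3.765 3.441
vertex 0.679 -2.624 3.531
endloop
endfacet
facet normal -0.811 0.272 0.518
outer loop
vertex -0.868 -3.22 2.7
vertex -0.262 -3.263 3.672
vertex -0.317 -2.288 3.073
endloop
endfacet
facet normal -0.796 0.004 -0.605
outer loop
vertex -0.239 -3.696 1.869
vertex -0.868 -3.22 2.7
vertex -0.302 -2.555 1.959
endloop
endfacet
facet normal 0.216 -0.502 -0.837
outer loop
vertex 0.757 -4.032 2.327
vertex -0.239 -3.696 1.869
vertex 0.702 -3.057 1.728
endloop
endfacet
facet normal 0.826 -0.545 0.142
outer loop
vertex 0.742 -3.765 3.441
vertex 0.757 -4.032 2.327
vertex 1.308 -3.1 2.7
endloop
endfacet

endsolid
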